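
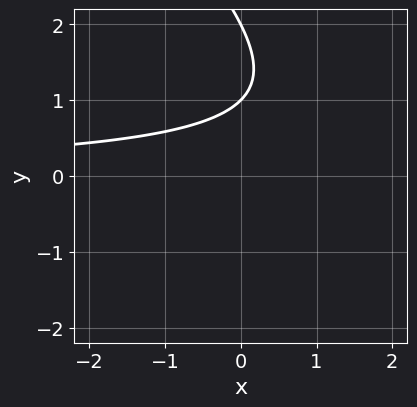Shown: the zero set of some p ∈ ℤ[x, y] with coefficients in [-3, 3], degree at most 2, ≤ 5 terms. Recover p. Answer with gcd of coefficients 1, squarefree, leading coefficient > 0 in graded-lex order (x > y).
x*y + y^2 - 3*y + 2

The degree is 2 — a generic line meets the curve in up to 2 points.
Checking where it meets the axes: no x-intercept at any integer in the box; the y-axis gridline crossings are at y ∈ {1, 2}.
Putting this together gives p.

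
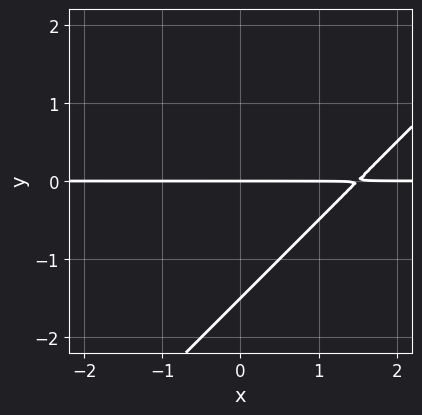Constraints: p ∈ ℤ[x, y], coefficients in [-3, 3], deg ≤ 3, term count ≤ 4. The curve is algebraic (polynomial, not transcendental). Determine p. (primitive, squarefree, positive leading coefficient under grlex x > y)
2*x*y - 2*y^2 - 3*y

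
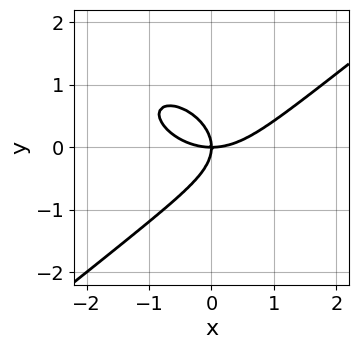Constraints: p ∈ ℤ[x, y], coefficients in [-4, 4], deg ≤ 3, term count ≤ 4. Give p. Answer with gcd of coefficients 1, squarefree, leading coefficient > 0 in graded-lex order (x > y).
(a) Degree: no degree-2 curve has this shape, so deg p = 3.
(b) Observable constraints: it meets the x-axis at x = 0 (among the integer gridlines); it crosses the y-axis at the gridline y = 0.
(c) Fitting integer coefficients to these (and the overall shape) gives p.

x^3 - 2*y^3 - 2*x*y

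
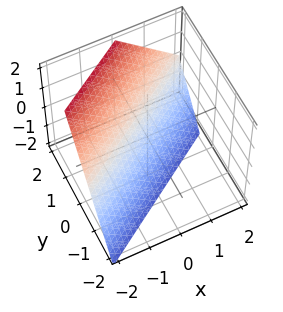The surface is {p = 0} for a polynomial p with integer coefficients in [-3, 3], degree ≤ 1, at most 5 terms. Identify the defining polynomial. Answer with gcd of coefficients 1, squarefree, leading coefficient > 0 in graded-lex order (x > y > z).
1. Degree: every cross-section is a straight line — this is a plane, so deg p = 1.
2. Checking where it meets the axes: one x-axis crossing is at x = -1; it meets the z-axis at z = -1 (among the integer gridlines).
3. These observations pin down the coefficients.

2*x - 3*y + 2*z + 2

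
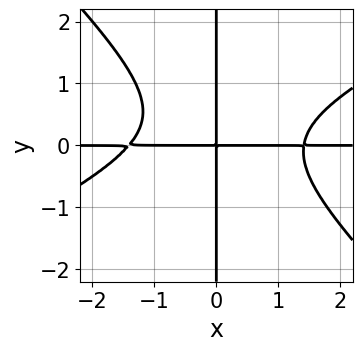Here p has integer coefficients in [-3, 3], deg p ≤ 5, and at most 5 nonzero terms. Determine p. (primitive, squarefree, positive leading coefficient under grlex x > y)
(a) The degree is 4 — the shape is more complex than any degree-3 curve.
(b) Observable constraints: every point of the y-axis in the box is on the curve; the visible x-axis segment lies entirely on the curve.
(c) These observations pin down the coefficients.

x^3*y - x^2*y^2 - 2*x*y^3 + x*y^2 - 2*x*y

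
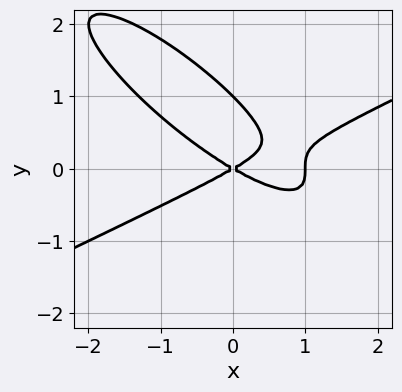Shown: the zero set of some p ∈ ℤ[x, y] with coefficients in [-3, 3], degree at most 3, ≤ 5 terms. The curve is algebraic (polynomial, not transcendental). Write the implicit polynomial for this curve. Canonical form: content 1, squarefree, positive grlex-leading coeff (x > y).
The degree is 3 — a generic line meets the curve in up to 3 points.
Reading off the gridlines: among the integer gridlines, it crosses the x-axis at x ∈ {0, 1}; among the integer gridlines, it crosses the y-axis at y ∈ {0, 1}.
Solving for integer coefficients yields p as stated.

x^3 - 3*x*y^2 - 3*y^3 - x^2 + 3*y^2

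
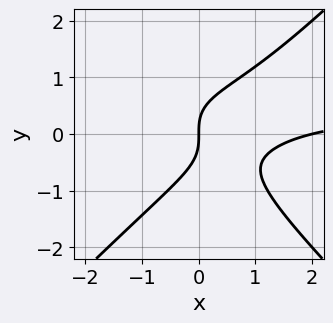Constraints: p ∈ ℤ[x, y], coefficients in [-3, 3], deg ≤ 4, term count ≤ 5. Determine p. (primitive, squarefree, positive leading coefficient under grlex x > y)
2*x^2*y - 2*y^3 - x^2 + 2*x

First, the degree is 3 — no degree-2 curve has this shape.
Then, from the visible intercepts: one y-axis crossing is at y = 0; the x-axis gridline crossings are at x ∈ {0, 2}.
Finally, putting this together gives p.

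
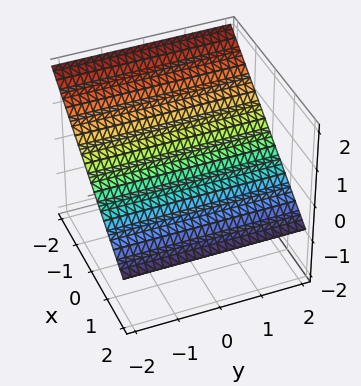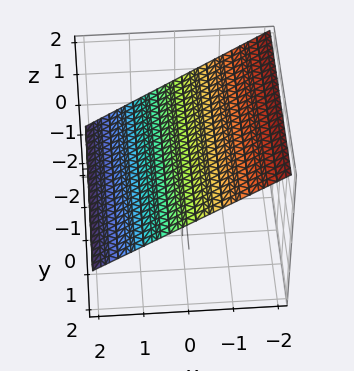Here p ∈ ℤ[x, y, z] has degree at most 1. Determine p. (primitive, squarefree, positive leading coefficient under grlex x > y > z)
2*x + 3*z - 2

First, the degree is 1 — the surface is flat (a plane).
Then, from the axis intercepts and sections: it misses every integer gridline on the y-axis; one x-axis crossing is at x = 1.
Finally, the integer polynomial consistent with all of this is the stated p.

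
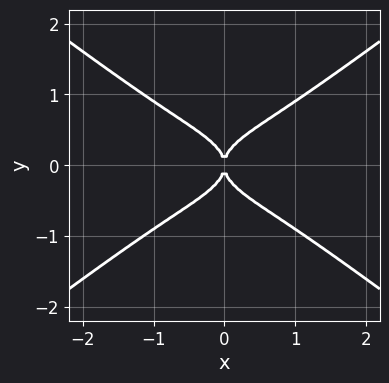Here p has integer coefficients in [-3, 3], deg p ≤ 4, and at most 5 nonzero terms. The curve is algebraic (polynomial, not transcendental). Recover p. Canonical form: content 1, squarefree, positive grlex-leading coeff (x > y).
x^4 - 3*y^4 + x^2

Degree: no degree-3 curve has this shape, so deg p = 4.
Symmetries: mirror symmetry y ↦ −y ⇒ only even powers of y; the x ↦ −x reflection is a symmetry, so x appears only in even powers.
Checking where it meets the axes: it crosses the y-axis at the gridline y = 0; it meets the x-axis at x = 0 (among the integer gridlines).
Together with the visible shape, these determine p as stated.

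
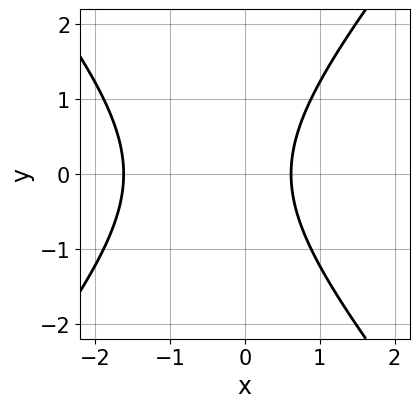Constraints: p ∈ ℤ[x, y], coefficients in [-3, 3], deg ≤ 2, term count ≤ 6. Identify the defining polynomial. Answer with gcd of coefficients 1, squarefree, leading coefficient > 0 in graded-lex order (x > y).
Degree: a generic line meets the curve in up to 2 points, so deg p = 2.
Symmetries: mirror symmetry y ↦ −y ⇒ only even powers of y.
From the visible intercepts: the curve avoids every integer y-axis point in the box.
Matching integer coefficients to the picture gives p.

3*x^2 - 2*y^2 + 3*x - 3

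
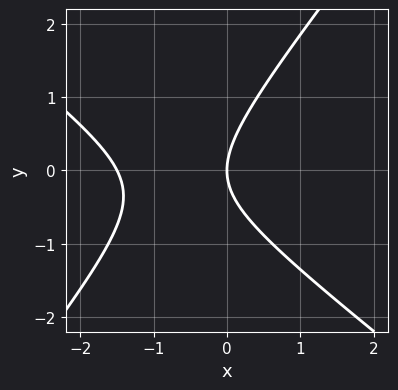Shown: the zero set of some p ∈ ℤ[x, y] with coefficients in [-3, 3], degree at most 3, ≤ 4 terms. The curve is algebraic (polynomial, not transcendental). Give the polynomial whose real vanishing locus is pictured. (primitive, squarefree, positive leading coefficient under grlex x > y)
(a) Degree: the shape is more complex than any degree-1 curve, so deg p = 2.
(b) Observable constraints: one x-axis crossing is at x = 0; it crosses the y-axis at the gridline y = 0.
(c) Assembling these constraints gives the stated polynomial.

2*x^2 + x*y - 2*y^2 + 3*x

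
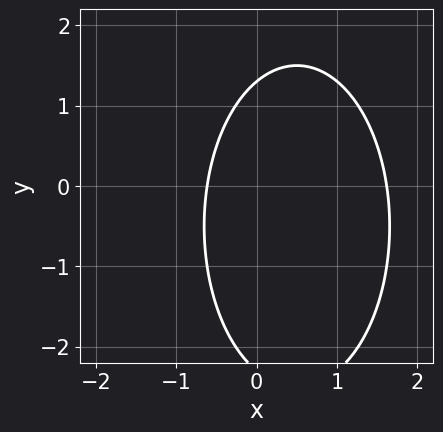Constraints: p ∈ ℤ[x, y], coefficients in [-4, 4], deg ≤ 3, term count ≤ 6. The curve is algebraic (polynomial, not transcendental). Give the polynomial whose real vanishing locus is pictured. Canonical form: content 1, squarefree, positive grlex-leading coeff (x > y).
deg p = 2. A generic line meets the curve in up to 2 points.
The integer polynomial consistent with all of this is the stated p.

3*x^2 + y^2 - 3*x + y - 3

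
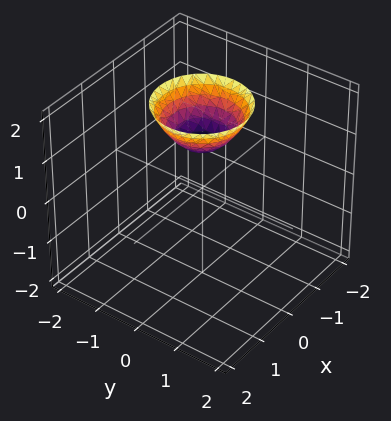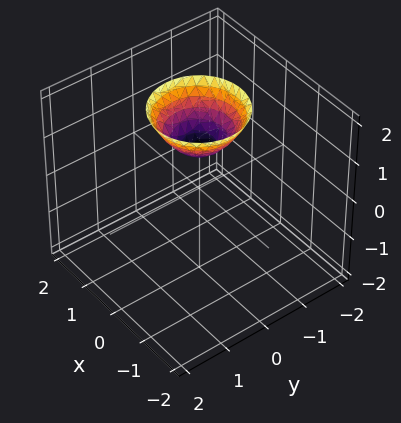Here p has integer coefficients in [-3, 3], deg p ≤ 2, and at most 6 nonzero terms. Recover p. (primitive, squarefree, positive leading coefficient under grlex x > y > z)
x^2 + y^2 - z + 1

1. Degree: no degree-1 surface has this shape, so deg p = 2.
2. Symmetry: every cross-section ⟂ z is a circle, so x, y appear only via x² + y².
3. Against the integer gridlines: the surface avoids every integer x-axis point in the box; it misses every integer gridline on the y-axis; it meets the z-axis at z = 1 (among the integer gridlines).
4. Matching integer coefficients to the picture gives p.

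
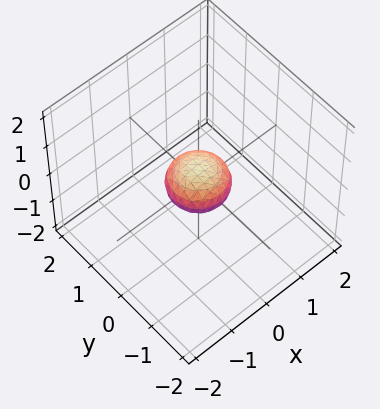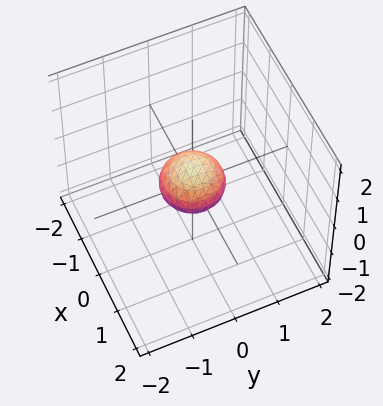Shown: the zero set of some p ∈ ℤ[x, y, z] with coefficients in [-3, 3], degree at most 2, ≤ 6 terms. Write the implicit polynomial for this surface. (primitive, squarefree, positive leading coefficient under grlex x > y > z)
Degree: the shape is more complex than any degree-1 surface, so deg p = 2.
By symmetry, every cross-section ⟂ z is a circle, so x, y appear only via x² + y².
From the axis intercepts and sections: a circular section at z = 0 has radius between 0 and 1.
Matching integer coefficients to the picture gives p.

2*x^2 + 2*y^2 + 3*z^2 - 1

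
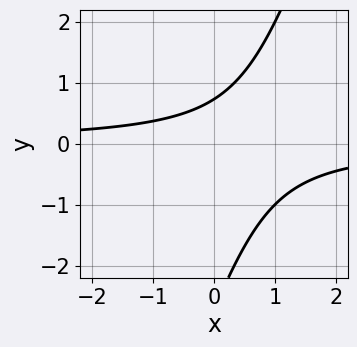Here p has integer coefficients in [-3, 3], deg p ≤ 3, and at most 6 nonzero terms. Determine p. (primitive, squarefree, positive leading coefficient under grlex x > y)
1. deg p = 2. No degree-1 curve has this shape.
2. Observable constraints: no x-intercept at any integer in the box.
3. The integer polynomial consistent with all of this is the stated p.

3*x*y - y^2 - 2*y + 2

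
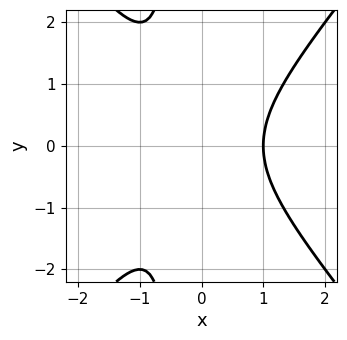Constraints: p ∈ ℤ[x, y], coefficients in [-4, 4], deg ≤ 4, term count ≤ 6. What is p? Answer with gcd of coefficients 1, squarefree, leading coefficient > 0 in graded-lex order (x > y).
1. Degree: no degree-2 curve has this shape, so deg p = 3.
2. Symmetries: the y ↦ −y reflection is a symmetry, so y appears only in even powers.
3. Reading off the gridlines: one x-axis crossing is at x = 1; it misses every integer gridline on the y-axis.
4. Matching integer coefficients to the picture gives p.

3*x^3 - 2*x*y^2 - y^2 - x - 2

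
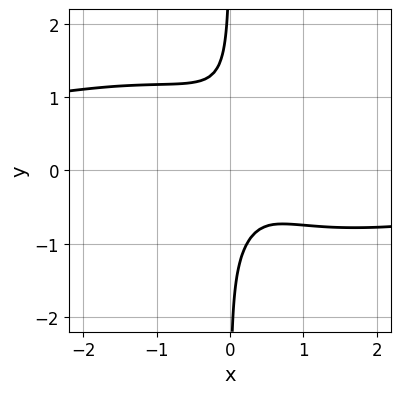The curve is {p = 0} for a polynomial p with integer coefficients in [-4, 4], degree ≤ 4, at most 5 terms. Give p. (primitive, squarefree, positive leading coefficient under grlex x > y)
x^3*y + 3*x*y^3 + 3*x^2 - 2*x + 1

(a) Degree: the shape is more complex than any degree-3 curve, so deg p = 4.
(b) Reading off the gridlines: no x-intercept at any integer in the box; the curve avoids every integer y-axis point in the box.
(c) The integer polynomial consistent with all of this is the stated p.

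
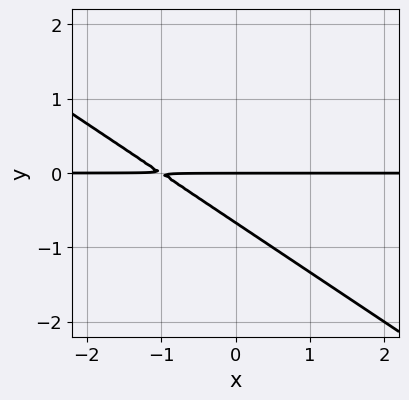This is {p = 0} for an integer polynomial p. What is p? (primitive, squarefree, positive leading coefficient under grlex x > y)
1. deg p = 2. A generic line meets the curve in up to 2 points.
2. From the visible intercepts: one y-axis crossing is at y = 0; every point of the x-axis in the box is on the curve.
3. The integer polynomial consistent with all of this is the stated p.

2*x*y + 3*y^2 + 2*y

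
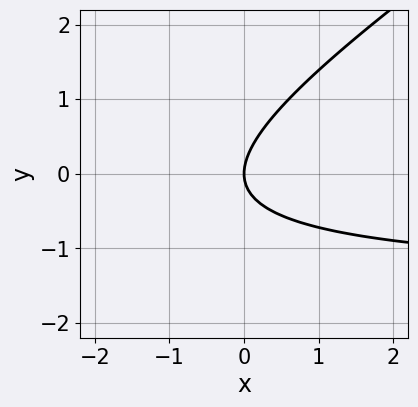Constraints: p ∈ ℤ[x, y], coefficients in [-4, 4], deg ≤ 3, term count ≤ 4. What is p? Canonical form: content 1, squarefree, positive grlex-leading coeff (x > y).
(a) deg p = 2.
(b) From the axis intercepts and sections: it meets the y-axis at y = 0 (among the integer gridlines); one x-axis crossing is at x = 0.
(c) Putting this together gives p.

2*x*y - 3*y^2 + 3*x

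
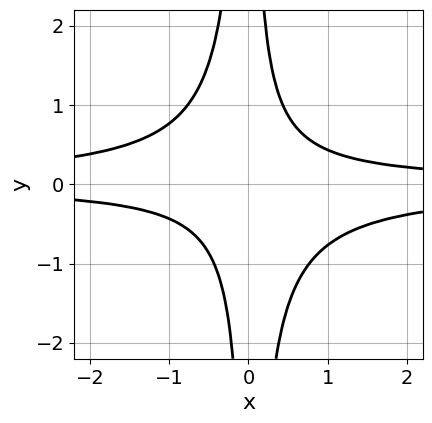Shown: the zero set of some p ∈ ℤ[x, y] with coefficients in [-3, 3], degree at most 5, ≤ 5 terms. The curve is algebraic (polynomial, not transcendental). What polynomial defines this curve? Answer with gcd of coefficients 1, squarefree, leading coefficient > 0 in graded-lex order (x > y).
3*x^2*y^2 + x*y - 1

1. Degree: a generic line meets the curve in up to 4 points, so deg p = 4.
2. Reading off the gridlines: it misses every integer gridline on the x-axis; no y-intercept at any integer in the box.
3. Together with the visible shape, these determine p as stated.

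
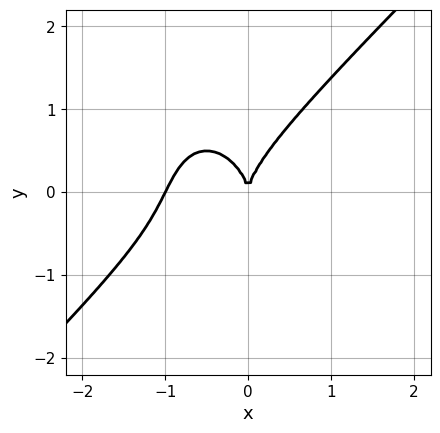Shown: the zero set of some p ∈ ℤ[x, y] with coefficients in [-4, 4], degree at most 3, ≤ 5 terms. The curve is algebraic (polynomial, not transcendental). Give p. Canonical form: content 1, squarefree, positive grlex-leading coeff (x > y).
2*x^3 - x^2*y - y^3 + 2*x^2

First, deg p = 3.
Then, reading off the gridlines: the x-axis gridline crossings are at x ∈ {-1, 0}; it meets the y-axis at y = 0 (among the integer gridlines).
Finally, together with the visible shape, these determine p as stated.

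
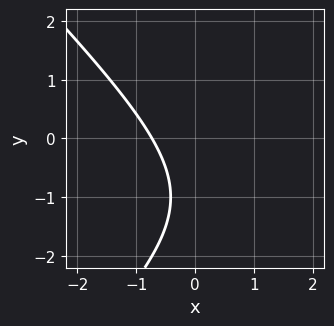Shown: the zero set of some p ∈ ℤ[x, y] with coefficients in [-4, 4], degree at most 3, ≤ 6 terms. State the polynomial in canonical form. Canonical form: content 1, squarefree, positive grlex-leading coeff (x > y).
(a) deg p = 2. The shape is more complex than any degree-1 curve.
(b) Against the integer gridlines: the curve avoids every integer y-axis point in the box.
(c) Assembling these constraints gives the stated polynomial.

x^2 - y^2 - 2*x - 2*y - 2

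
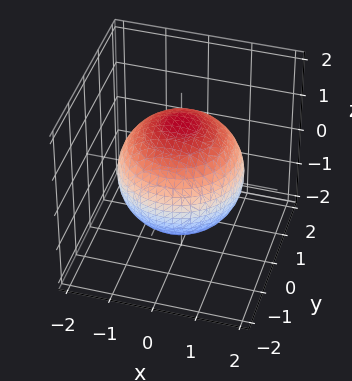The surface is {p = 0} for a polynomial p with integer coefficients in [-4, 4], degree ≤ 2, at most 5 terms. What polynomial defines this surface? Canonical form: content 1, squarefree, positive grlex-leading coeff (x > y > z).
deg p = 2. A generic line meets the surface in up to 2 points.
Symmetries: the surface is invariant under rotation about z: p = q(x² + y², z).
Checking where it meets the axes: a circular section at z = 1 has radius exactly 1.
Fitting integer coefficients to these (and the overall shape) gives p.

x^2 + y^2 + z^2 - 2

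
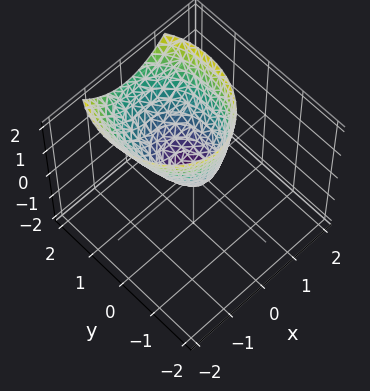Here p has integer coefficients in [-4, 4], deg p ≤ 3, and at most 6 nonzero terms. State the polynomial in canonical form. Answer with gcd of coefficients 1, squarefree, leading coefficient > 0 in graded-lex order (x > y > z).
The degree is 2 — a generic line meets the surface in up to 2 points.
From the visible intercepts: it crosses the z-axis at the gridline z = 0; it meets the x-axis at x = 0 (among the integer gridlines); one y-axis crossing is at y = 0.
Fitting integer coefficients to these (and the overall shape) gives p.

3*x^2 + 2*y^2 - 2*y*z - 2*z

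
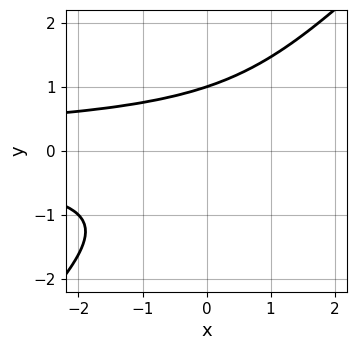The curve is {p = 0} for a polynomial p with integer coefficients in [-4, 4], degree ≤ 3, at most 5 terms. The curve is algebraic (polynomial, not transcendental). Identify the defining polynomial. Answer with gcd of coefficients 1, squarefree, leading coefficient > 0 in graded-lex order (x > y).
1. deg p = 3. The shape is more complex than any degree-2 curve.
2. Against the integer gridlines: no x-intercept at any integer in the box; it meets the y-axis at y = 1 (among the integer gridlines).
3. Solving for integer coefficients yields p as stated.

x*y^2 - y^3 + 1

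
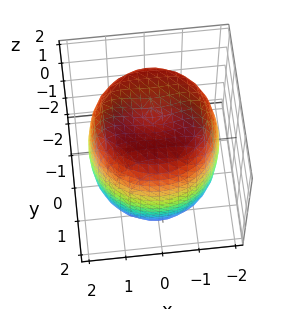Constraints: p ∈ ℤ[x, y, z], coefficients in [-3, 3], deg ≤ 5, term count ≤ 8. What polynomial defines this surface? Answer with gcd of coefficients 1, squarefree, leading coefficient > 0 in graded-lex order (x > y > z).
(a) The degree is 4 — a generic line meets the surface in up to 4 points.
(b) Symmetries: rotational symmetry about the z-axis ⇒ p depends on x, y only through x² + y².
(c) From the axis intercepts and sections: a circular section at z = 2 has radius exactly 1.
(d) These observations pin down the coefficients.

x^4 + 2*x^2*y^2 + y^4 - 2*x^2 - 2*y^2 + z^2 - 3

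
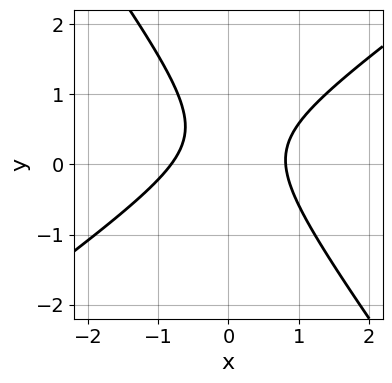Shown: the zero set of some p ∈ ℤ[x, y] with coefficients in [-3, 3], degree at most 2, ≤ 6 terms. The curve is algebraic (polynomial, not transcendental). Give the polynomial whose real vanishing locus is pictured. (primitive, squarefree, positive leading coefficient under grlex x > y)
3*x^2 - 2*x*y - 3*y^2 + 2*y - 2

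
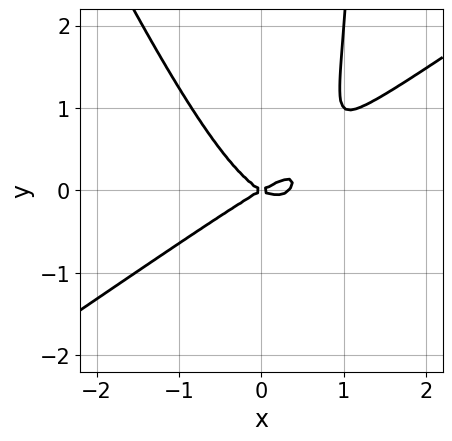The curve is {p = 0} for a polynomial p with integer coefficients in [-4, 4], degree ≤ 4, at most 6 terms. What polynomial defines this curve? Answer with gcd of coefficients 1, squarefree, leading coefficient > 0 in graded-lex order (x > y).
3*x^3 - 3*x^2*y - 2*x*y^2 - x^2 + 3*y^2

1. deg p = 3.
2. From the axis intercepts and sections: it meets the y-axis at y = 0 (among the integer gridlines); it crosses the x-axis at the gridline x = 0.
3. The integer polynomial consistent with all of this is the stated p.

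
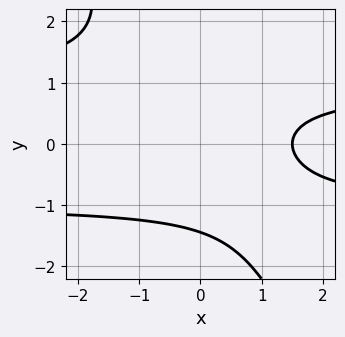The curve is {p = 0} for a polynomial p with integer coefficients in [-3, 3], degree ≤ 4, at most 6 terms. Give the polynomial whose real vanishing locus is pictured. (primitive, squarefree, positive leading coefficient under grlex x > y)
2*x*y^2 + y^3 - 2*x + 3

1. Degree: no degree-2 curve has this shape, so deg p = 3.
2. Putting this together gives p.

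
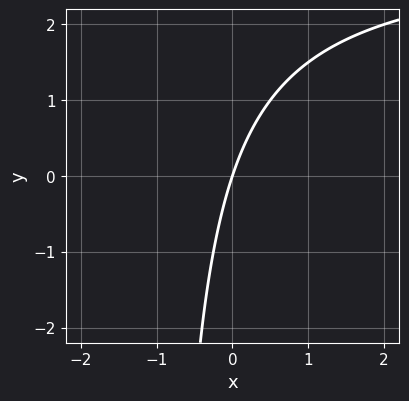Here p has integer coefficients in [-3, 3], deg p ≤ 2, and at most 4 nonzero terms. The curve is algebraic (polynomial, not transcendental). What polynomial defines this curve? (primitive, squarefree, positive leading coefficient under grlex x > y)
1. Degree: the shape is more complex than any degree-1 curve, so deg p = 2.
2. From the visible intercepts: it crosses the x-axis at the gridline x = 0; it meets the y-axis at y = 0 (among the integer gridlines).
3. These observations pin down the coefficients.

x*y - 3*x + y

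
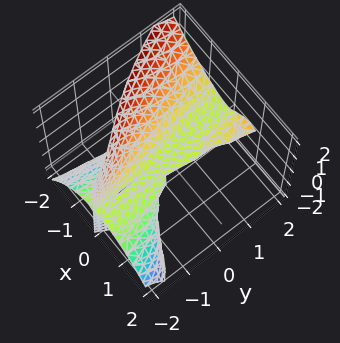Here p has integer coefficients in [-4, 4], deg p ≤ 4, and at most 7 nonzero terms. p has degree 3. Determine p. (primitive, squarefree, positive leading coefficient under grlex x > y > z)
2*x^3 - 2*x*y*z + y*z^2 - x^2 + 2*z^2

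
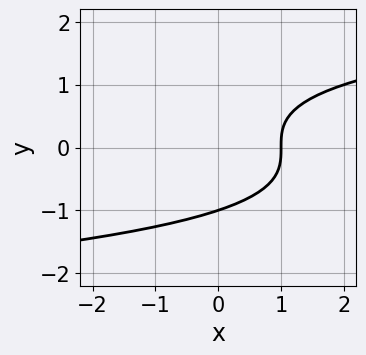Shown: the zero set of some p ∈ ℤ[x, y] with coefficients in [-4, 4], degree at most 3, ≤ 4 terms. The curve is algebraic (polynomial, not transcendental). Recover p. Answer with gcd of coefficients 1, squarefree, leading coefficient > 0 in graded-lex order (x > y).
deg p = 3. A generic line meets the curve in up to 3 points.
Against the integer gridlines: it meets the x-axis at x = 1 (among the integer gridlines); it meets the y-axis at y = -1 (among the integer gridlines).
Solving for integer coefficients yields p as stated.

y^3 - x + 1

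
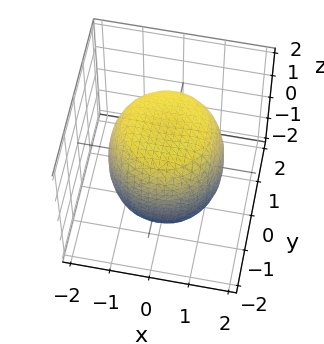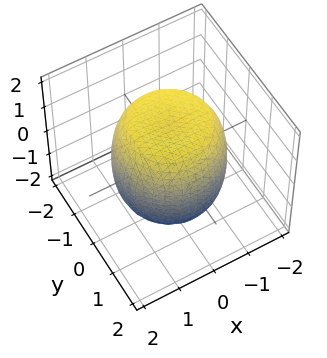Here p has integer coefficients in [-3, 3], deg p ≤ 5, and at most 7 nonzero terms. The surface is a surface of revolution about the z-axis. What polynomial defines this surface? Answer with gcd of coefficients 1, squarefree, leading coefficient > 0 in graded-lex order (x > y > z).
x^4 + 2*x^2*y^2 + y^4 - x^2 - y^2 + z^2 - 2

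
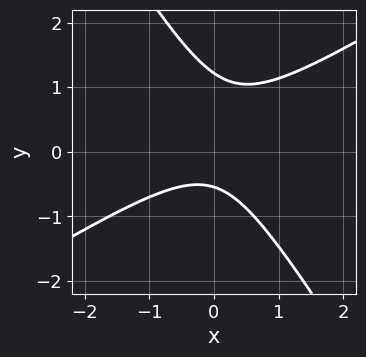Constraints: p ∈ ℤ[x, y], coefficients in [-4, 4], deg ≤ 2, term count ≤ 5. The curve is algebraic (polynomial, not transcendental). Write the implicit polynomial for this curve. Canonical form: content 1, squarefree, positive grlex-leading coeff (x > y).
3*x^2 - 3*x*y - 3*y^2 + 2*y + 2

First, the degree is 2 — no degree-1 curve has this shape.
Next, against the integer gridlines: no x-intercept at any integer in the box.
Finally, together with the visible shape, these determine p as stated.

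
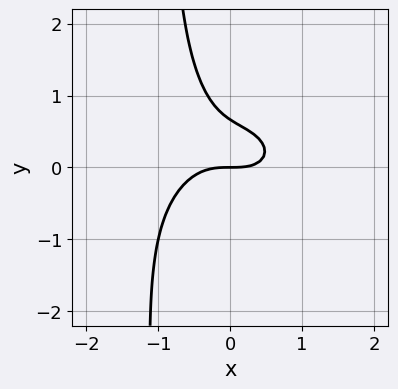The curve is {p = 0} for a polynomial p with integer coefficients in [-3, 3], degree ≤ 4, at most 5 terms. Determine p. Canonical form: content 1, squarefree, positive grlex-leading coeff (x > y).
1. deg p = 3. The shape is more complex than any degree-2 curve.
2. Against the integer gridlines: it crosses the x-axis at the gridline x = 0; it meets the y-axis at y = 0 (among the integer gridlines).
3. Matching integer coefficients to the picture gives p.

2*x^3 + 3*x*y^2 + 3*y^2 - 2*y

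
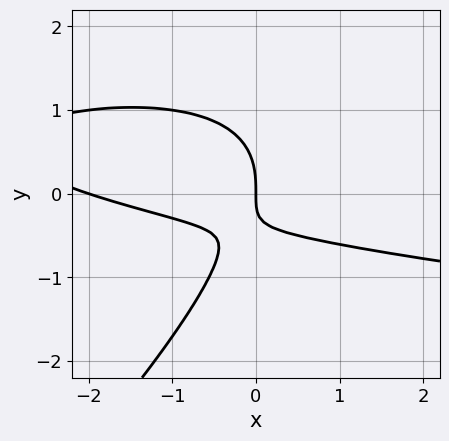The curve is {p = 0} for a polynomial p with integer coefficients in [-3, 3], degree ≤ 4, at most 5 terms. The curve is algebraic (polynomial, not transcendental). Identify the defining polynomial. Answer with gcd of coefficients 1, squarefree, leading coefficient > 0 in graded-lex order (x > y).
1. deg p = 3. The shape is more complex than any degree-2 curve.
2. Reading off the gridlines: one y-axis crossing is at y = 0; the x-axis gridline crossings are at x ∈ {-2, 0}.
3. These observations pin down the coefficients.

2*x*y^2 - 2*y^3 - x^2 - 3*x*y - 2*x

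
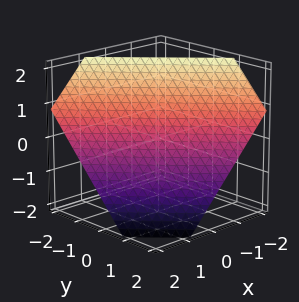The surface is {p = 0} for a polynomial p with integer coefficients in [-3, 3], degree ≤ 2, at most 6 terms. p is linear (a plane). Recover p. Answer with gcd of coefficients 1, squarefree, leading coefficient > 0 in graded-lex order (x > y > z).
3*x + 3*y + 3*z - 2

First, the degree is 1 — every cross-section is a straight line — this is a plane.
Finally, the integer polynomial consistent with all of this is the stated p.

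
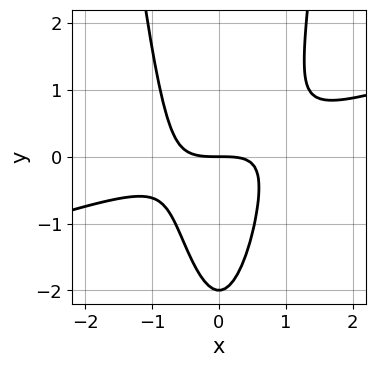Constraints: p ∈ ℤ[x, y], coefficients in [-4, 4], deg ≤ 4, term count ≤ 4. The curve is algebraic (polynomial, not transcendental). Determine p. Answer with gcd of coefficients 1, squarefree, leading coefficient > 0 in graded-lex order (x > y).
(a) The degree is 3 — a generic line meets the curve in up to 3 points.
(b) From the visible intercepts: it meets the x-axis at x = 0 (among the integer gridlines); the y-axis gridline crossings are at y ∈ {-2, 0}.
(c) Solving for integer coefficients yields p as stated.

x^3 - 3*x^2*y + y^2 + 2*y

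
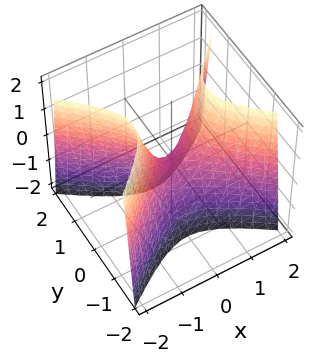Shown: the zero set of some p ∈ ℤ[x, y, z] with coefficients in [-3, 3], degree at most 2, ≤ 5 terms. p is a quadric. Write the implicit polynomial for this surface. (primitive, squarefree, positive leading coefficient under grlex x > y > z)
2*x^2 - 3*y^2 - z

The degree is 2 — a hyperbolic paraboloid; a quadric.
Symmetries: mirror symmetry x ↦ −x ⇒ only even powers of x; mirror symmetry y ↦ −y ⇒ only even powers of y.
From the axis intercepts and sections: it crosses the y-axis at the gridline y = 0; it meets the z-axis at z = 0 (among the integer gridlines); it meets the x-axis at x = 0 (among the integer gridlines).
The integer polynomial consistent with all of this is the stated p.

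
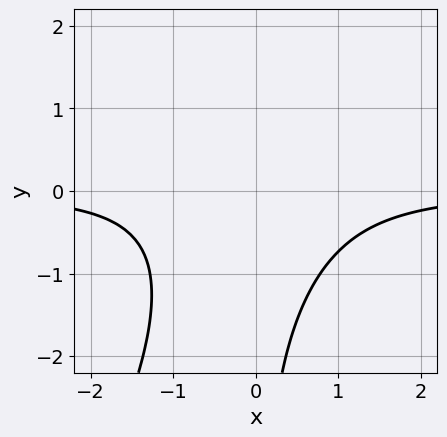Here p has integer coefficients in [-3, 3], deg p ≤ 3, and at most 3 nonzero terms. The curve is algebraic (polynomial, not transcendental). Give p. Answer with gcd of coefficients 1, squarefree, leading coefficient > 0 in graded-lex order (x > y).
First, degree: the shape is more complex than any degree-2 curve, so deg p = 3.
Next, against the integer gridlines: no y-intercept at any integer in the box; the curve avoids every integer x-axis point in the box.
Finally, matching integer coefficients to the picture gives p.

2*x^2*y - x*y^2 + 2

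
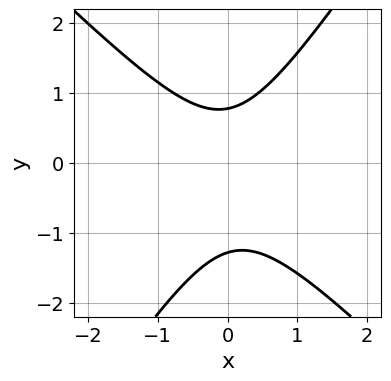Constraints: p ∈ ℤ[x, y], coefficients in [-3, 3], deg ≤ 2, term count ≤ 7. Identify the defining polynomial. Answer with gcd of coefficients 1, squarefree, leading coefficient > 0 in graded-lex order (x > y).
3*x^2 + x*y - 2*y^2 - y + 2

First, deg p = 2. The shape is more complex than any degree-1 curve.
Next, reading off the gridlines: it misses every integer gridline on the x-axis.
Finally, putting this together gives p.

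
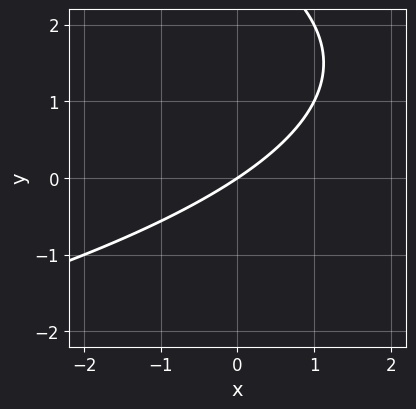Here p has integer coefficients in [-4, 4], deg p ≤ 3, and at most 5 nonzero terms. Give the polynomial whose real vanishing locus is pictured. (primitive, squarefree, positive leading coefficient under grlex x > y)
y^2 + 2*x - 3*y

The degree is 2 — a generic line meets the curve in up to 2 points.
Against the integer gridlines: it meets the y-axis at y = 0 (among the integer gridlines); it crosses the x-axis at the gridline x = 0.
Putting this together gives p.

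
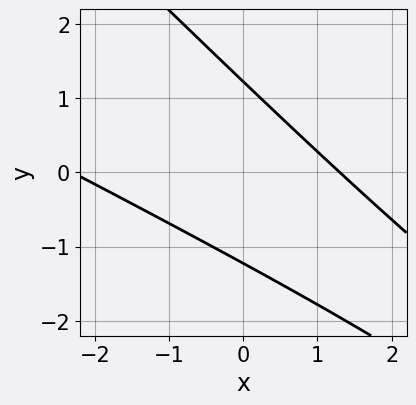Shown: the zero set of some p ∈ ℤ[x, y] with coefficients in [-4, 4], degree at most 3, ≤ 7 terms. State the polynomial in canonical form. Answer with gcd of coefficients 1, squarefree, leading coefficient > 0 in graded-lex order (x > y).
x^2 + 3*x*y + 2*y^2 + x - 3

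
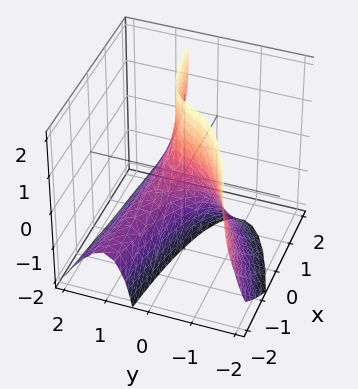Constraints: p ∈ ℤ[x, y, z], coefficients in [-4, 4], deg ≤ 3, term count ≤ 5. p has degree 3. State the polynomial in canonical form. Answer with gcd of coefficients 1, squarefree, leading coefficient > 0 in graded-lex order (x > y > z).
(a) deg p = 3. A generic line meets the surface in up to 3 points.
(b) Checking where it meets the axes: it crosses the x-axis at the gridline x = 0; it meets the y-axis at y = 0 (among the integer gridlines); every point of the z-axis in the box is on the surface.
(c) Assembling these constraints gives the stated polynomial.

3*y^3 - y*z^2 + 3*x*y + 3*y*z - 3*x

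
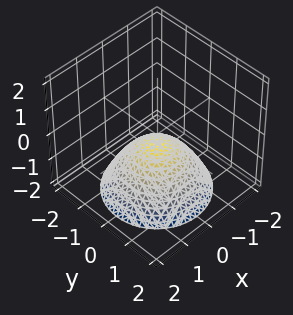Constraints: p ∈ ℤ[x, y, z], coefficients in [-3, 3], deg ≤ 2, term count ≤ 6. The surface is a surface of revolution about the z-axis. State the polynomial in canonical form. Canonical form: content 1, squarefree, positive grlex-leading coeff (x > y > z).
2*x^2 + 2*y^2 + 3*z + 1

The degree is 2 — no degree-1 surface has this shape.
By symmetry, the surface is invariant under rotation about z: p = q(x² + y², z).
Checking where it meets the axes: it misses every integer gridline on the y-axis; it misses every integer gridline on the x-axis.
Solving for integer coefficients yields p as stated.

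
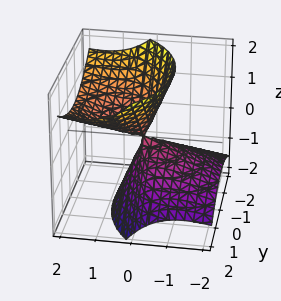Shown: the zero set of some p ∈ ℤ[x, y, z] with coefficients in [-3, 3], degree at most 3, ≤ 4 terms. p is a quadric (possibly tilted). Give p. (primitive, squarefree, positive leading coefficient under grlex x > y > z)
x^2 - 2*x*z + y^2 - z^2

First, the degree is 2 — a generic line meets the surface in up to 2 points.
Then, against the integer gridlines: it meets the z-axis at z = 0 (among the integer gridlines); it crosses the x-axis at the gridline x = 0; it meets the y-axis at y = 0 (among the integer gridlines).
Finally, these observations pin down the coefficients.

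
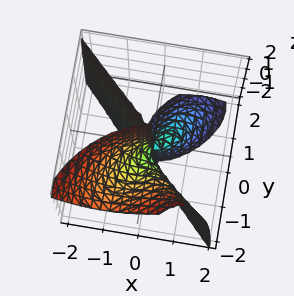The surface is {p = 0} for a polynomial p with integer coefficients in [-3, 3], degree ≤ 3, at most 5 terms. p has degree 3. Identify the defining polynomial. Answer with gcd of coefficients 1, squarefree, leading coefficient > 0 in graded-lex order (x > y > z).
3*x^3 + 3*x*y*z + 3*y^3 + 3*y^2*z + 2*y^2

(a) Degree: no degree-2 surface has this shape, so deg p = 3.
(b) Reading off the gridlines: one y-axis crossing is at y = 0; one x-axis crossing is at x = 0; the visible z-axis segment lies entirely on the surface.
(c) Together with the visible shape, these determine p as stated.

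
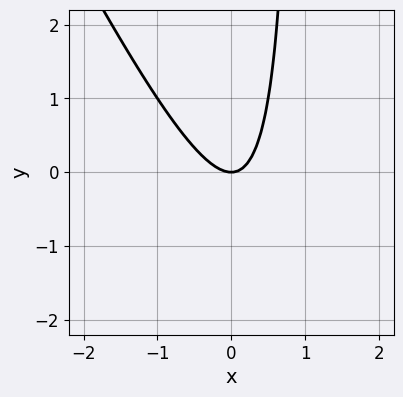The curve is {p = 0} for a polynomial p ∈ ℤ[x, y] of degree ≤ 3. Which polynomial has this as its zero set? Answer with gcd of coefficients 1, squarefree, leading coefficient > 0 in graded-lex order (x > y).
2*x^2 + x*y - y

1. The degree is 2 — a generic line meets the curve in up to 2 points.
2. From the axis intercepts and sections: one y-axis crossing is at y = 0; it crosses the x-axis at the gridline x = 0.
3. Putting this together gives p.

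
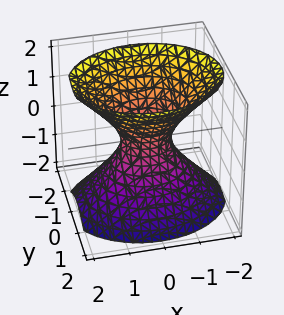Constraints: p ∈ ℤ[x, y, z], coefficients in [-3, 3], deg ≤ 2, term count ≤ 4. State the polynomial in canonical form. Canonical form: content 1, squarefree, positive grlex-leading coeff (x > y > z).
(a) Degree: an hourglass — one-sheet hyperboloid; a quadric, so deg p = 2.
(b) Symmetries: it's symmetric under z → −z, forcing even powers of z; mirror symmetry x ↦ −x ⇒ only even powers of x; mirror symmetry y ↦ −y ⇒ only even powers of y.
(c) From the axis intercepts and sections: the surface avoids every integer z-axis point in the box.
(d) Together with the visible shape, these determine p as stated.

2*x^2 + 3*y^2 - 2*z^2 - 1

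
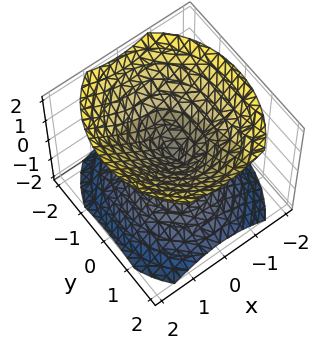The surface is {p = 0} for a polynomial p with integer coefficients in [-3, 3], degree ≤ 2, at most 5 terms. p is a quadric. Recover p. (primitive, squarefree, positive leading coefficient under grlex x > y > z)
There are 2 components.
deg p = 2.
Symmetries: mirror symmetry x ↦ −x ⇒ only even powers of x; mirror symmetry y ↦ −y ⇒ only even powers of y; mirror symmetry z ↦ −z ⇒ only even powers of z.
Against the integer gridlines: one y-axis crossing is at y = 0; one x-axis crossing is at x = 0; it meets the z-axis at z = 0 (among the integer gridlines).
These observations pin down the coefficients.

3*x^2 + 2*y^2 - 3*z^2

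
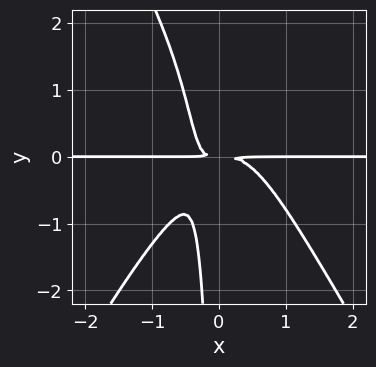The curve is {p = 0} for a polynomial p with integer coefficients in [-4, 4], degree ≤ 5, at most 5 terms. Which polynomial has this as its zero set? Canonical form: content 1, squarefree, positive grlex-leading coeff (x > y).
(a) The degree is 4 — no degree-3 curve has this shape.
(b) Observable constraints: the visible x-axis segment lies entirely on the curve.
(c) Together with the visible shape, these determine p as stated.

3*x^3*y - x*y^3 + 2*x*y^2 + y^2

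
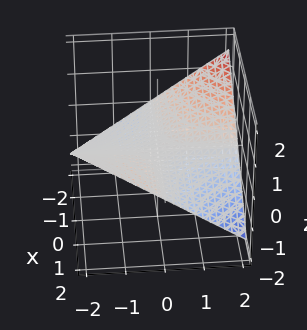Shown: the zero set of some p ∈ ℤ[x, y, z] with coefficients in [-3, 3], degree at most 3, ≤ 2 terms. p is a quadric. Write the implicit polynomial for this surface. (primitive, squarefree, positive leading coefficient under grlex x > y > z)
x*y + 3*z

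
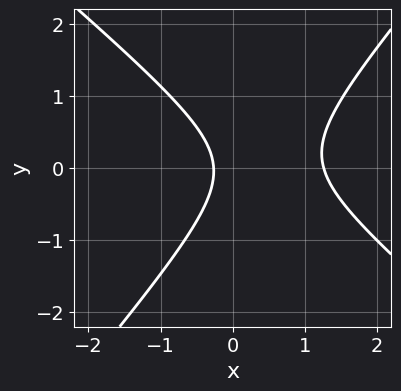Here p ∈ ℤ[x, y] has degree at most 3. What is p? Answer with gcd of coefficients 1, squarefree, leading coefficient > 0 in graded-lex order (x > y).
3*x^2 + x*y - 3*y^2 - 3*x - 1

First, deg p = 2.
Next, from the visible intercepts: no y-intercept at any integer in the box.
Finally, fitting integer coefficients to these (and the overall shape) gives p.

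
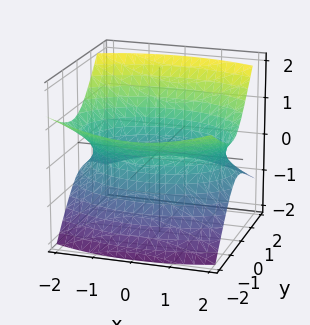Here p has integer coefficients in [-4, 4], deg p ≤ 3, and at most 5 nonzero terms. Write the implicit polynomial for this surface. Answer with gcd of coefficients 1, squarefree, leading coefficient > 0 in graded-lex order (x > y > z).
x^2 + 2*y^2 + 2*y*z - 3*z^2 - 3

1. The degree is 2 — no degree-1 surface has this shape.
2. From the visible intercepts: no z-intercept at any integer in the box.
3. Assembling these constraints gives the stated polynomial.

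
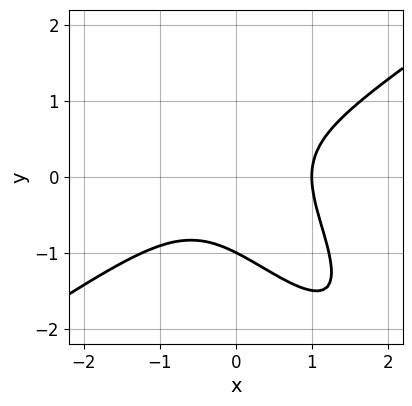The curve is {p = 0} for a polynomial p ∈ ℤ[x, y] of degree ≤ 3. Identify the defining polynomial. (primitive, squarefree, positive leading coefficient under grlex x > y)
2*x^3 - 3*x*y^2 - 2*y^3 - 2

(a) The degree is 3 — no degree-2 curve has this shape.
(b) Against the integer gridlines: it meets the x-axis at x = 1 (among the integer gridlines); one y-axis crossing is at y = -1.
(c) The integer polynomial consistent with all of this is the stated p.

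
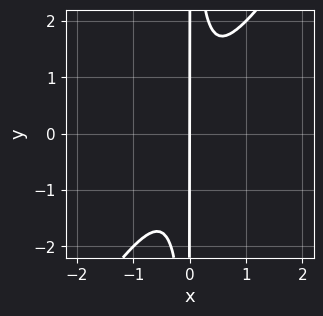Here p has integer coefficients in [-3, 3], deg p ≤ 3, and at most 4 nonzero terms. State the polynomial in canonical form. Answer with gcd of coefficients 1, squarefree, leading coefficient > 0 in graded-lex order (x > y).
1. The degree is 3 — the shape is more complex than any degree-2 curve.
2. From the axis intercepts and sections: the visible y-axis segment lies entirely on the curve; it crosses the x-axis at the gridline x = 0.
3. The integer polynomial consistent with all of this is the stated p.

3*x^3 - 2*x^2*y + x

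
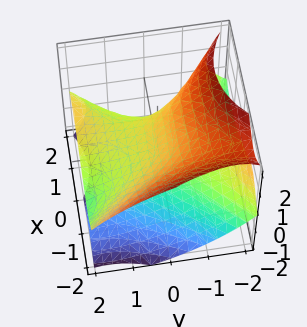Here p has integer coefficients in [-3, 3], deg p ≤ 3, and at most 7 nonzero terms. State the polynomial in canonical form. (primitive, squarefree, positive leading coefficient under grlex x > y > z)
First, the degree is 3 — no degree-2 surface has this shape.
Then, from the visible intercepts: it crosses the x-axis at the gridline x = 1; no y-intercept at any integer in the box.
Finally, matching integer coefficients to the picture gives p.

x^3 - x*y^2 + 3*y*z + 3*z^2 - 1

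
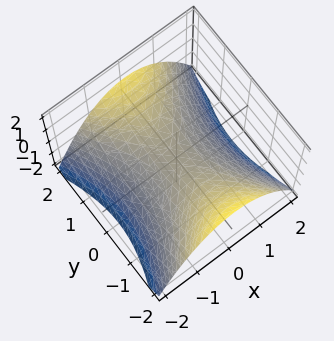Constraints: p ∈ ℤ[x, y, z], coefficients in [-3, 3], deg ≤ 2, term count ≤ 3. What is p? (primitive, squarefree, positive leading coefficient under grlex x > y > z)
2*x^2 - y^2 + 3*z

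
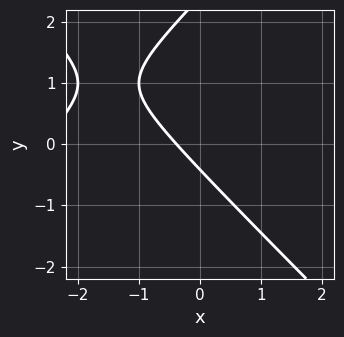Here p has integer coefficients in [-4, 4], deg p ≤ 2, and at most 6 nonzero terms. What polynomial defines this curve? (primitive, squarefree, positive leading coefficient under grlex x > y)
x^2 - y^2 + 3*x + 2*y + 1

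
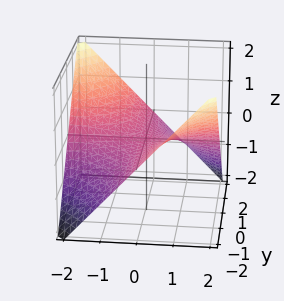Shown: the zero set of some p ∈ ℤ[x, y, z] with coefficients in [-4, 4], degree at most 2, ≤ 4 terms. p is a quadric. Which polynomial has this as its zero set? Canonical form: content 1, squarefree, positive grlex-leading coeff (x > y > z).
x*y + 2*z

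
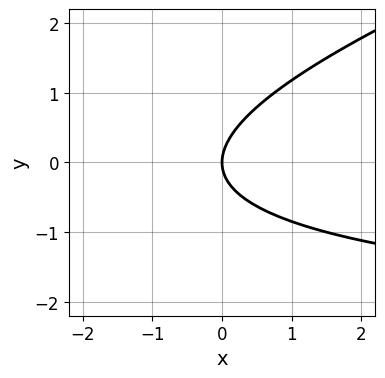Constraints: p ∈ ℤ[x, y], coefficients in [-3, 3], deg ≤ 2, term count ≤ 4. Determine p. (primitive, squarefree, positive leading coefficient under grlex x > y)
1. Degree: the shape is more complex than any degree-1 curve, so deg p = 2.
2. Checking where it meets the axes: it meets the x-axis at x = 0 (among the integer gridlines); it crosses the y-axis at the gridline y = 0.
3. These observations pin down the coefficients.

x*y - 3*y^2 + 3*x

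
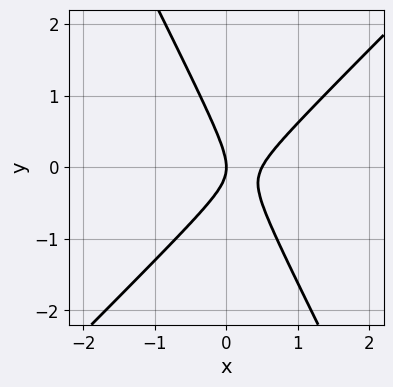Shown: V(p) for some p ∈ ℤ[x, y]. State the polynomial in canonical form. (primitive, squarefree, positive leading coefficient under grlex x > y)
1. Degree: a generic line meets the curve in up to 2 points, so deg p = 2.
2. Observable constraints: one x-axis crossing is at x = 0; it crosses the y-axis at the gridline y = 0.
3. Together with the visible shape, these determine p as stated.

2*x^2 - x*y - y^2 - x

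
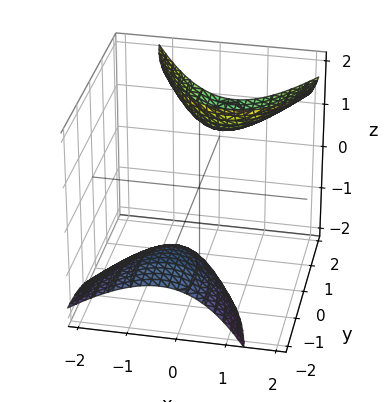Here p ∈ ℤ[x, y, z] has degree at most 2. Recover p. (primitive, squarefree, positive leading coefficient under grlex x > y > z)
3*x^2 - 2*x*z + y^2 - 3*y*z - z^2 + 3

1. There are 2 components.
2. The degree is 2 — the shape is more complex than any degree-1 surface.
3. Checking where it meets the axes: the surface avoids every integer y-axis point in the box; the surface avoids every integer x-axis point in the box.
4. Assembling these constraints gives the stated polynomial.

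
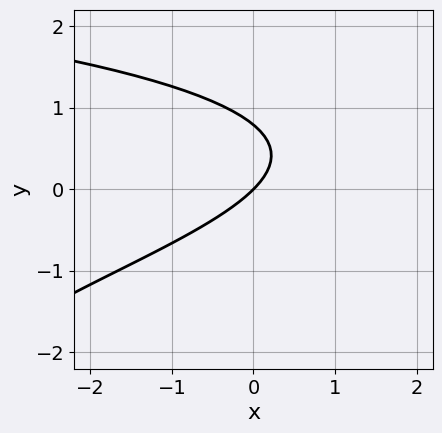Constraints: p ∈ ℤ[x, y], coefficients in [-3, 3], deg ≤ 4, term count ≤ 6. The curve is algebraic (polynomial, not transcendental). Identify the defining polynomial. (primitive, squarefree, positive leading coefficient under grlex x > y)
y^3 + 3*y^2 + 3*x - 3*y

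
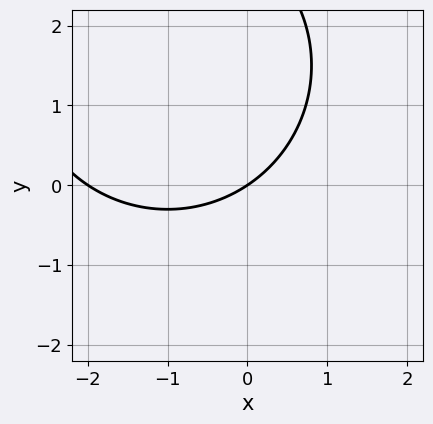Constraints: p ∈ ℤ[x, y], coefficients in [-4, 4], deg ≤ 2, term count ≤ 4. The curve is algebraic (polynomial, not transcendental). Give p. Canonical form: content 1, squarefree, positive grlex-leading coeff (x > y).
x^2 + y^2 + 2*x - 3*y

deg p = 2.
Checking where it meets the axes: it crosses the y-axis at the gridline y = 0; the x-axis gridline crossings are at x ∈ {-2, 0}.
Assembling these constraints gives the stated polynomial.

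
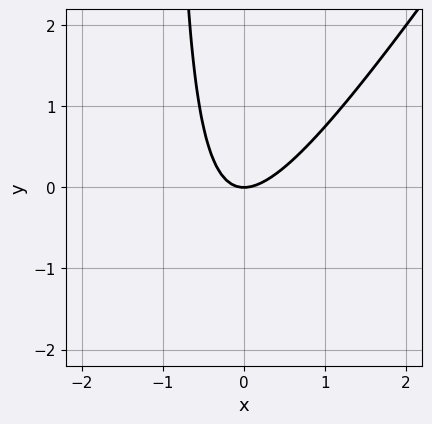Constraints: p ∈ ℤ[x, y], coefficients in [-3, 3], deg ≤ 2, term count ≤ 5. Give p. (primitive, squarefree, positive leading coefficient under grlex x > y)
3*x^2 - 2*x*y - 2*y

First, degree: the shape is more complex than any degree-1 curve, so deg p = 2.
Then, checking where it meets the axes: one y-axis crossing is at y = 0; it crosses the x-axis at the gridline x = 0.
Finally, solving for integer coefficients yields p as stated.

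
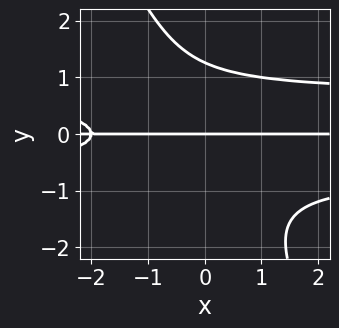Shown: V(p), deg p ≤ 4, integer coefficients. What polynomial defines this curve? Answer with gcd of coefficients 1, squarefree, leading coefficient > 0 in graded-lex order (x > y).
(a) Degree: the shape is more complex than any degree-3 curve, so deg p = 4.
(b) From the axis intercepts and sections: it meets the y-axis at y = 0 (among the integer gridlines); the visible x-axis segment lies entirely on the curve.
(c) Matching integer coefficients to the picture gives p.

2*x*y^3 + y^4 - x*y - 2*y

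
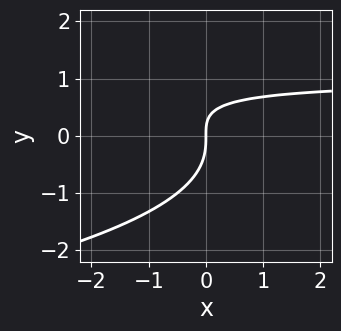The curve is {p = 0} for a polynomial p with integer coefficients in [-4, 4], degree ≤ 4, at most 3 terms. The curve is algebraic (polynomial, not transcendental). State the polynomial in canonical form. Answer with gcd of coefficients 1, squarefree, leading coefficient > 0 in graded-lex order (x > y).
First, deg p = 3. No degree-2 curve has this shape.
Then, observable constraints: it crosses the y-axis at the gridline y = 0; it crosses the x-axis at the gridline x = 0.
Finally, putting this together gives p.

y^3 + x*y - x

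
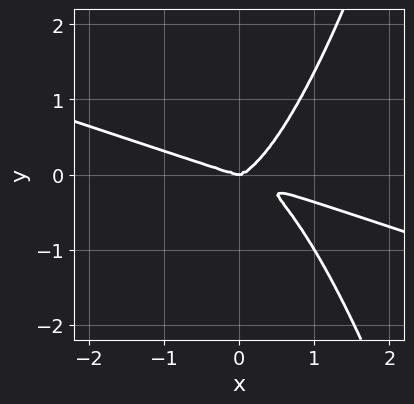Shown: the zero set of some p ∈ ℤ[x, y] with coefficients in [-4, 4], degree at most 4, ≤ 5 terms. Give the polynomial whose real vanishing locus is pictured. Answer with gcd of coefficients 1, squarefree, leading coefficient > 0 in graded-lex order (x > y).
x^4 + 3*x^3*y - 2*y^3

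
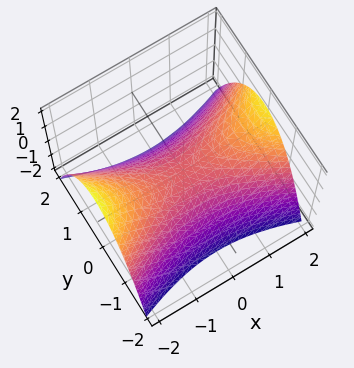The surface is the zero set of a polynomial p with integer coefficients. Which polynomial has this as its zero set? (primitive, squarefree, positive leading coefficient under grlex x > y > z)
x^2 - 3*y^2 - 3*z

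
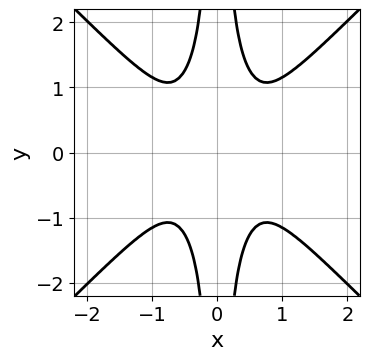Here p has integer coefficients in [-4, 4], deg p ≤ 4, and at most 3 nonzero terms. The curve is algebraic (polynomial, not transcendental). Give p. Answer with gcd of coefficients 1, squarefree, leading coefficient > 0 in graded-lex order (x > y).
3*x^4 - 3*x^2*y^2 + 1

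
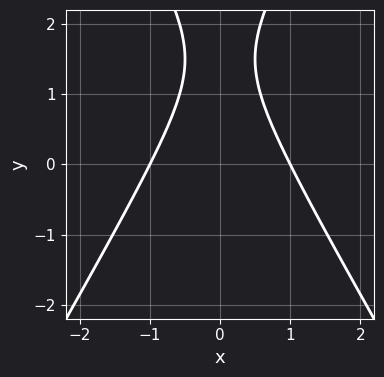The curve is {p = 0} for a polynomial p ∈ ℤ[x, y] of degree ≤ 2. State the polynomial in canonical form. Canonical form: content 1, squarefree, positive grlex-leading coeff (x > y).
(a) Degree: a generic line meets the curve in up to 2 points, so deg p = 2.
(b) Symmetries: the x ↦ −x reflection is a symmetry, so x appears only in even powers.
(c) Against the integer gridlines: it misses every integer gridline on the y-axis; among the integer gridlines, it crosses the x-axis at x ∈ {-1, 1}.
(d) These observations pin down the coefficients.

3*x^2 - y^2 + 3*y - 3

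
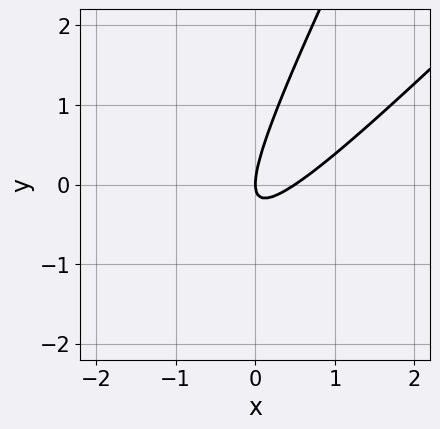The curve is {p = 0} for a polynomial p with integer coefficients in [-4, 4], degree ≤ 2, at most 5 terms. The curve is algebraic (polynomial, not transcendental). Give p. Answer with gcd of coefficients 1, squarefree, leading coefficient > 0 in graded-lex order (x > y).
Degree: a generic line meets the curve in up to 2 points, so deg p = 2.
From the axis intercepts and sections: it crosses the x-axis at the gridline x = 0; it meets the y-axis at y = 0 (among the integer gridlines).
These observations pin down the coefficients.

2*x^2 - 3*x*y + y^2 - x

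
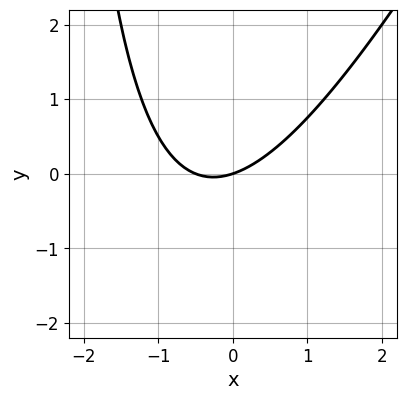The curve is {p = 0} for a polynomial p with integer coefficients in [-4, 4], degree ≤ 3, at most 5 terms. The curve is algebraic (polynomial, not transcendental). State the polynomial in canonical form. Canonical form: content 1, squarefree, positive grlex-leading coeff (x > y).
2*x^2 - x*y + x - 3*y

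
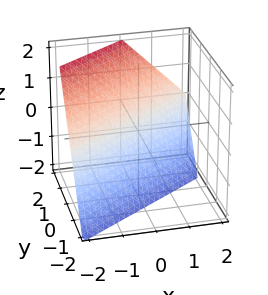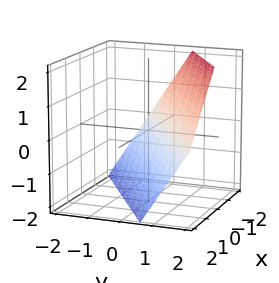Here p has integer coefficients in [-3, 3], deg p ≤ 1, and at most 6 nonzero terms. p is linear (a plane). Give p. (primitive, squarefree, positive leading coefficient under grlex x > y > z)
2*x - 3*y + 2*z + 2

1. Degree: every cross-section is a straight line — this is a plane, so deg p = 1.
2. Observable constraints: it meets the x-axis at x = -1 (among the integer gridlines); it crosses the z-axis at the gridline z = -1.
3. Fitting integer coefficients to these (and the overall shape) gives p.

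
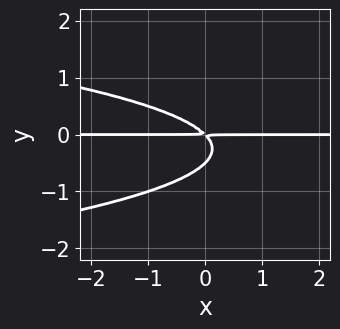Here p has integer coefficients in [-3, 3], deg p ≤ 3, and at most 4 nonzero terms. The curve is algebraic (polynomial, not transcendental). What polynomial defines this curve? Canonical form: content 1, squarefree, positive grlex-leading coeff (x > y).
2*y^3 + x*y + y^2

(a) Degree: the shape is more complex than any degree-2 curve, so deg p = 3.
(b) Reading off the gridlines: the visible x-axis segment lies entirely on the curve.
(c) Fitting integer coefficients to these (and the overall shape) gives p.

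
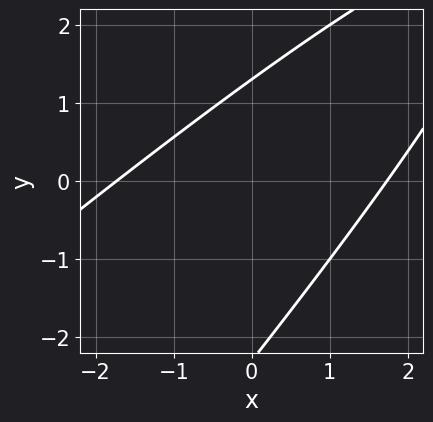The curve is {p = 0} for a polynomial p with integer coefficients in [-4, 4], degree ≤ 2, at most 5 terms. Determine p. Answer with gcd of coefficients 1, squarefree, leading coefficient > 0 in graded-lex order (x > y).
deg p = 2.
Putting this together gives p.

x^2 - 2*x*y + y^2 + y - 3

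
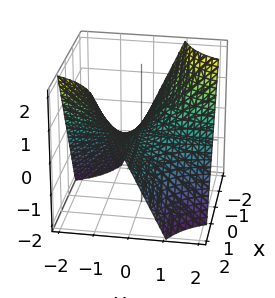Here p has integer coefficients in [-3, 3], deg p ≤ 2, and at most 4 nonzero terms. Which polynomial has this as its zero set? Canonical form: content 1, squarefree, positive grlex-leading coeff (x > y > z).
First, degree: a saddle surface; a quadric, so deg p = 2.
Then, against the integer gridlines: every point of the y-axis in the box is on the surface; every point of the x-axis in the box is on the surface; it crosses the z-axis at the gridline z = 0.
Finally, together with the visible shape, these determine p as stated.

x*y + z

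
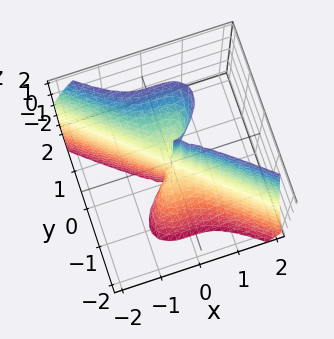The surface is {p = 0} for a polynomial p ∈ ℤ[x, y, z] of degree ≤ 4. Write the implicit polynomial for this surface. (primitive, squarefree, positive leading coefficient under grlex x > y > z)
Degree: the shape is more complex than any degree-2 surface, so deg p = 3.
From the visible intercepts: the visible z-axis segment lies entirely on the surface; one y-axis crossing is at y = 0; it crosses the x-axis at the gridline x = 0.
Matching integer coefficients to the picture gives p.

2*x^3 + 3*y^3 - 2*y^2*z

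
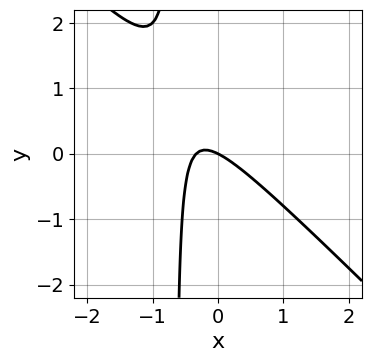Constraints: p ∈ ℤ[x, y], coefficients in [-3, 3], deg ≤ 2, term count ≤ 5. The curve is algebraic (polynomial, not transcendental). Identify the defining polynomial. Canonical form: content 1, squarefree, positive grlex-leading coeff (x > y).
3*x^2 + 3*x*y + x + 2*y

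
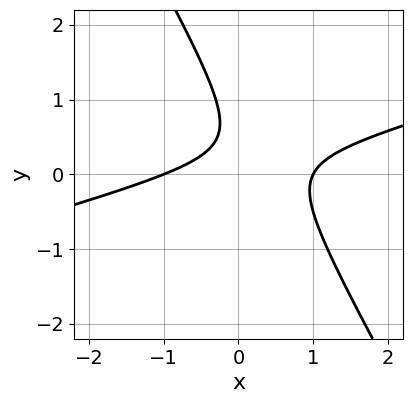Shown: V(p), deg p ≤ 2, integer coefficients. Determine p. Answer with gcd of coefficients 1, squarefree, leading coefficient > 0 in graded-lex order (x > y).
First, deg p = 2.
Next, checking where it meets the axes: the curve avoids every integer y-axis point in the box; the x-axis gridline crossings are at x ∈ {-1, 1}.
Finally, together with the visible shape, these determine p as stated.

x^2 - 3*x*y - 2*y^2 + 2*y - 1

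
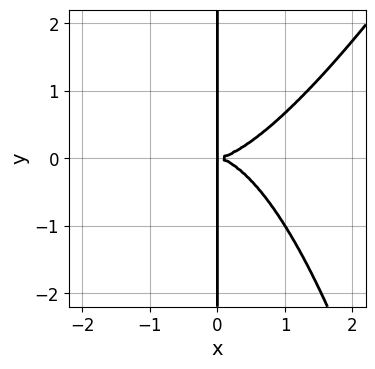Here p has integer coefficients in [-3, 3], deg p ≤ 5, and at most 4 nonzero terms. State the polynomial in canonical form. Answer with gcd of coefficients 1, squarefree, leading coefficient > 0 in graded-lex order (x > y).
2*x^4 - x^3*y - 3*x*y^2

(a) deg p = 4. A generic line meets the curve in up to 4 points.
(b) Reading off the gridlines: every point of the y-axis in the box is on the curve.
(c) Putting this together gives p.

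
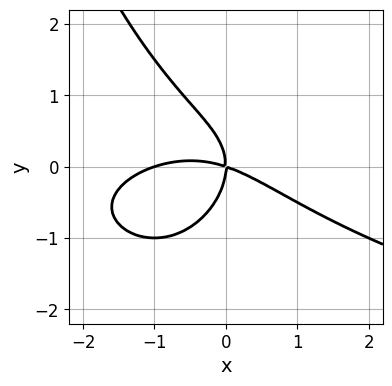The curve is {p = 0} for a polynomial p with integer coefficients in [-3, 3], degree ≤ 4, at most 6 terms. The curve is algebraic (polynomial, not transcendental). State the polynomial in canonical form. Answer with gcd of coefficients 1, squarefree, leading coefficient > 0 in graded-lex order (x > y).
x^2*y^2 - x^3 - 2*y^3 - x^2 - 3*x*y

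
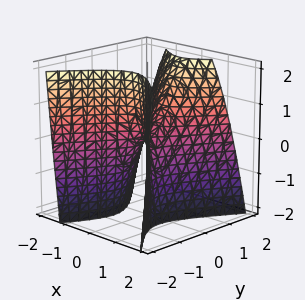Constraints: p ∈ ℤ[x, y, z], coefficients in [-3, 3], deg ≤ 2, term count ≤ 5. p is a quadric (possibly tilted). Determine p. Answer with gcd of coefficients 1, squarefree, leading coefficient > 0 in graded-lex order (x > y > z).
The degree is 2 — no degree-1 surface has this shape.
From the visible intercepts: it meets the z-axis at z = 0 (among the integer gridlines); one x-axis crossing is at x = 0; it meets the y-axis at y = 0 (among the integer gridlines).
Assembling these constraints gives the stated polynomial.

3*x^2 + x*y - 2*y^2 + y*z + z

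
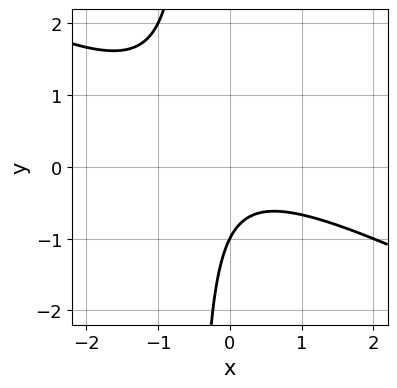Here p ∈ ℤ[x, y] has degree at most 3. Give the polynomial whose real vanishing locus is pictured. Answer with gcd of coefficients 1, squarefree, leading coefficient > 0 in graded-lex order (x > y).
First, deg p = 2. No degree-1 curve has this shape.
Next, from the axis intercepts and sections: one y-axis crossing is at y = -1; the curve avoids every integer x-axis point in the box.
Finally, fitting integer coefficients to these (and the overall shape) gives p.

x^2 + 2*x*y + y + 1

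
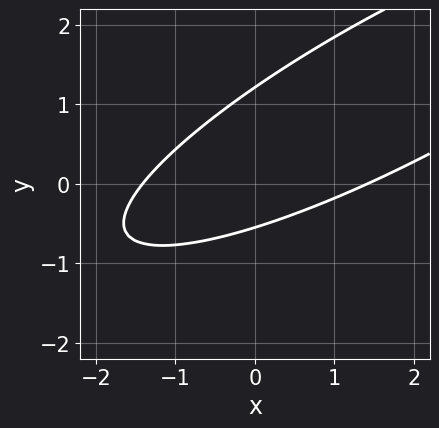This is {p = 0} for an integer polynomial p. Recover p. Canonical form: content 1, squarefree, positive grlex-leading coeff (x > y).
x^2 - 3*x*y + 3*y^2 - 2*y - 2

1. Degree: no degree-1 curve has this shape, so deg p = 2.
2. Putting this together gives p.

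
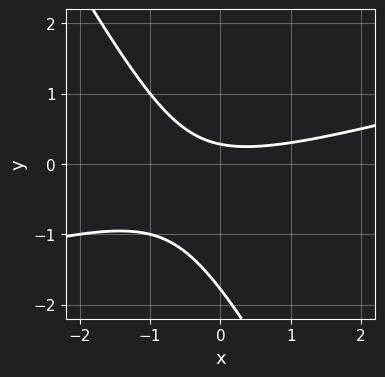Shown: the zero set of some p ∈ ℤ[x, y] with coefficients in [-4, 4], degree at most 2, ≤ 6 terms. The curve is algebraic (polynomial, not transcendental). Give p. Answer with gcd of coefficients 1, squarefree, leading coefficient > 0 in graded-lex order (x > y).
x^2 - 3*x*y - 2*y^2 - 3*y + 1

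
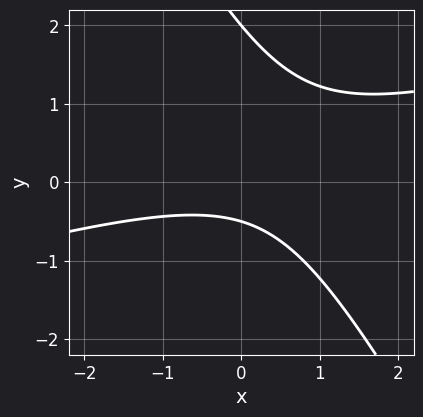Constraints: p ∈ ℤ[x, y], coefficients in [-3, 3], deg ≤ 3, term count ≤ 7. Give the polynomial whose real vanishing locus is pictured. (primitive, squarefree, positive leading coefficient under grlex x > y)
x^2 - 3*x*y - 2*y^2 + 3*y + 2

(a) deg p = 2. A generic line meets the curve in up to 2 points.
(b) Observable constraints: no x-intercept at any integer in the box; one y-axis crossing is at y = 2.
(c) Together with the visible shape, these determine p as stated.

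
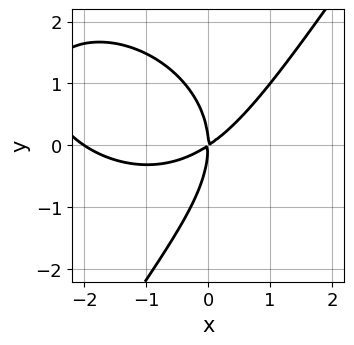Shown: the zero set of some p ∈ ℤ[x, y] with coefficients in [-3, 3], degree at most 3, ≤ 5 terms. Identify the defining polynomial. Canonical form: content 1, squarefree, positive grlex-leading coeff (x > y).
x^3 + x*y^2 - y^3 + 2*x^2 - 3*x*y

First, degree: the shape is more complex than any degree-2 curve, so deg p = 3.
Next, checking where it meets the axes: one y-axis crossing is at y = 0; among the integer gridlines, it crosses the x-axis at x ∈ {-2, 0}.
Finally, solving for integer coefficients yields p as stated.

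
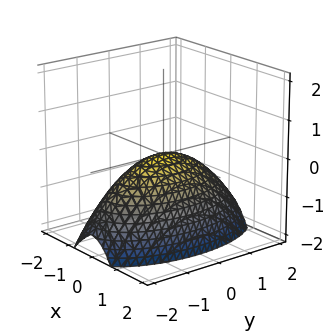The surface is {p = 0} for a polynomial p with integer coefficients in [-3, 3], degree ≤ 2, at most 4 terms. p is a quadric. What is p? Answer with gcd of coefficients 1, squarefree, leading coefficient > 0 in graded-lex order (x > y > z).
3*x^2 + y^2 + 3*z

(a) deg p = 2. A paraboloid; a quadric.
(b) Symmetries: mirror symmetry x ↦ −x ⇒ only even powers of x; it's symmetric under y → −y, forcing even powers of y.
(c) Checking where it meets the axes: it crosses the x-axis at the gridline x = 0; it meets the y-axis at y = 0 (among the integer gridlines); it meets the z-axis at z = 0 (among the integer gridlines).
(d) These observations pin down the coefficients.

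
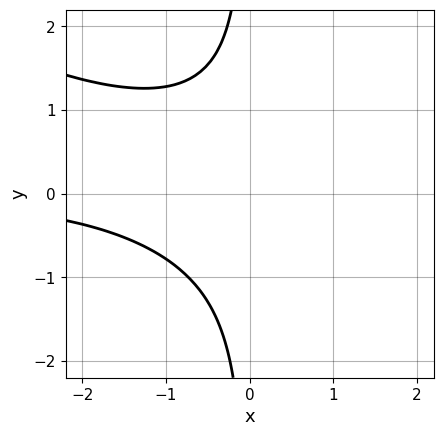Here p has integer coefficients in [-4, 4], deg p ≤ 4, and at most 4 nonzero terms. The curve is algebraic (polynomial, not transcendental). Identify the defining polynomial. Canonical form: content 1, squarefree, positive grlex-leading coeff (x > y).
The degree is 3 — the shape is more complex than any degree-2 curve.
Checking where it meets the axes: no y-intercept at any integer in the box; no x-intercept at any integer in the box.
These observations pin down the coefficients.

x^2*y + 2*x*y^2 + 2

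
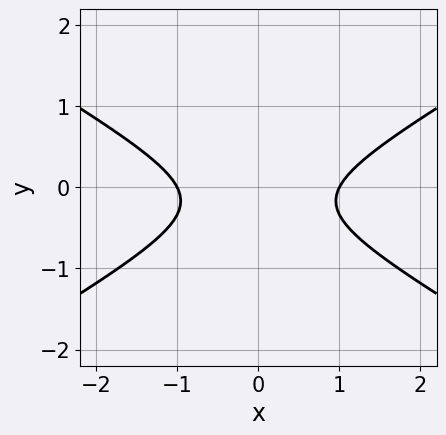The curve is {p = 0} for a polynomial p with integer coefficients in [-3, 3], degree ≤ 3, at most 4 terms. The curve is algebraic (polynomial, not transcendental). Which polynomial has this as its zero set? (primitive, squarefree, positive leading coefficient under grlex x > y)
1. Degree: a generic line meets the curve in up to 2 points, so deg p = 2.
2. Symmetries: mirror symmetry x ↦ −x ⇒ only even powers of x.
3. Checking where it meets the axes: no y-intercept at any integer in the box; among the integer gridlines, it crosses the x-axis at x ∈ {-1, 1}.
4. Matching integer coefficients to the picture gives p.

x^2 - 3*y^2 - y - 1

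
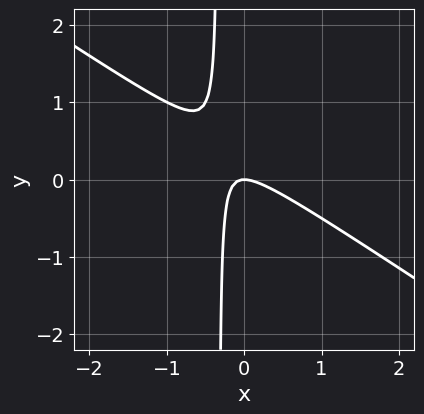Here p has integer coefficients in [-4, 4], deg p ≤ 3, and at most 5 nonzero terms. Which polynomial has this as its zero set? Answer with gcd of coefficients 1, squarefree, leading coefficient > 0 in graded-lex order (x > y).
(a) The degree is 2 — a generic line meets the curve in up to 2 points.
(b) From the visible intercepts: it crosses the x-axis at the gridline x = 0; one y-axis crossing is at y = 0.
(c) Matching integer coefficients to the picture gives p.

2*x^2 + 3*x*y + y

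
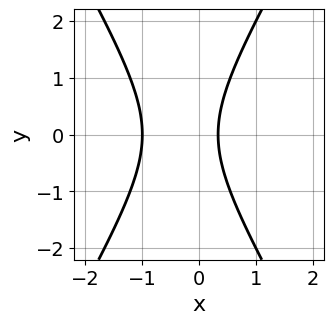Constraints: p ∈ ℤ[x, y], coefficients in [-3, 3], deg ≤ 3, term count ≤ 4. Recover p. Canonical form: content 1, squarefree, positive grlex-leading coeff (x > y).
3*x^2 - y^2 + 2*x - 1

First, deg p = 2.
Then, symmetries: it's symmetric under y → −y, forcing even powers of y.
Next, from the axis intercepts and sections: it crosses the x-axis at the gridline x = -1; no y-intercept at any integer in the box.
Finally, putting this together gives p.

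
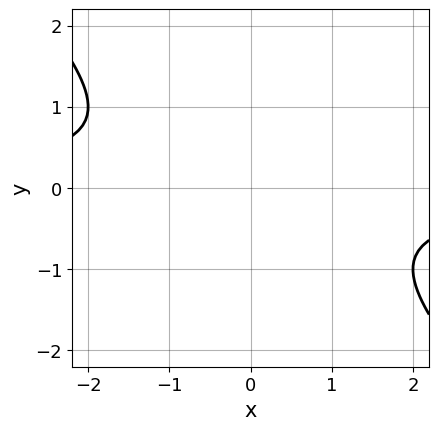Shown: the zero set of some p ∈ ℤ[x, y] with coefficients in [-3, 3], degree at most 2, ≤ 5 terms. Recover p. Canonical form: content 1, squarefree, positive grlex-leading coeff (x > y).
First, deg p = 2.
Next, checking where it meets the axes: it misses every integer gridline on the y-axis; the curve avoids every integer x-axis point in the box.
Finally, assembling these constraints gives the stated polynomial.

x*y + y^2 + 1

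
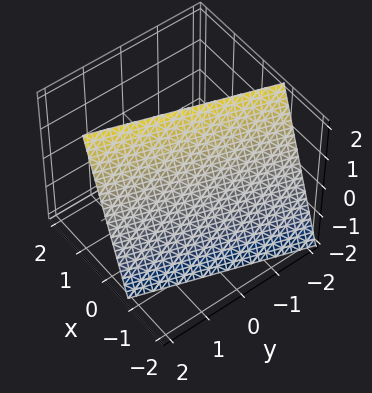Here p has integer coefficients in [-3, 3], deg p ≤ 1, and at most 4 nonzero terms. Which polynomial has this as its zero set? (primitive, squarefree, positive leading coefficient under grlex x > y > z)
3*x - y - z + 2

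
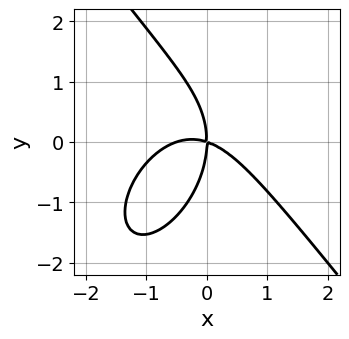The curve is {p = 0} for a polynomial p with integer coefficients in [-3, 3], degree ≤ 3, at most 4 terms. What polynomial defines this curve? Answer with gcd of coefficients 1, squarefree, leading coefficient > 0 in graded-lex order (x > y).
2*x^3 + y^3 + x^2 + 3*x*y

(a) Degree: no degree-2 curve has this shape, so deg p = 3.
(b) Checking where it meets the axes: one x-axis crossing is at x = 0; one y-axis crossing is at y = 0.
(c) Together with the visible shape, these determine p as stated.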